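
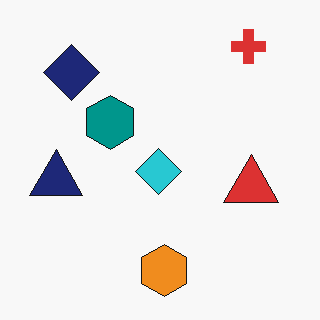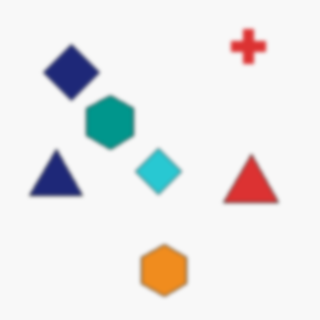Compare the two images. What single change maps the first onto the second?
Lightly blurred.

Shape edges and outlines are uniformly softened across the whole image.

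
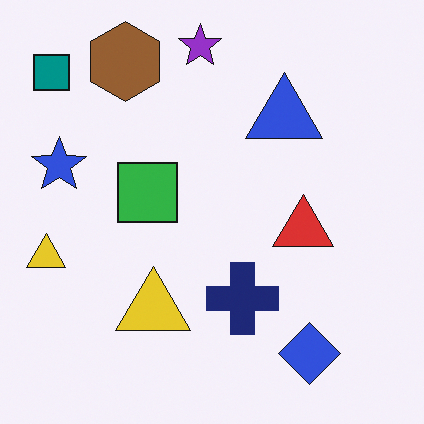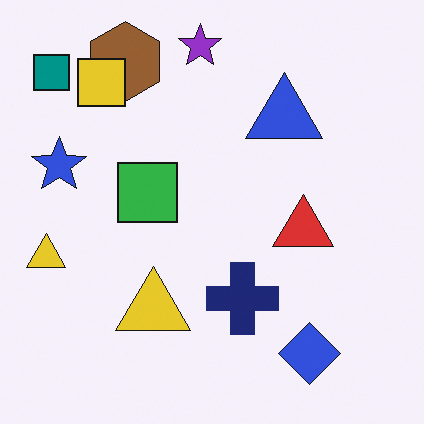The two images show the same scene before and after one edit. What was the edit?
This is the original image overlaid with an additional yellow square.

A yellow square appears in the second image that is absent from the first.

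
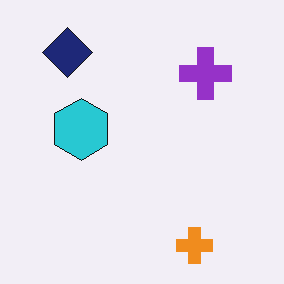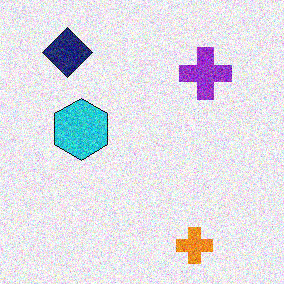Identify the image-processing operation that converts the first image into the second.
The transformation is: degraded with heavy additive noise.

Random speckle covers the whole image, including the flat background.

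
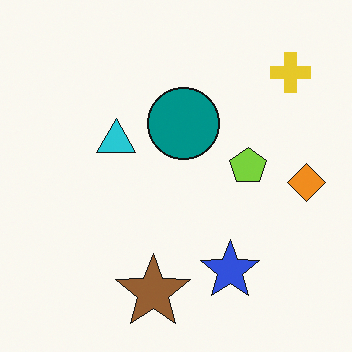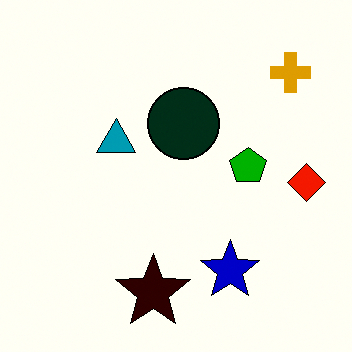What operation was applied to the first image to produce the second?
This is the original image boosted in contrast.

Tones are pushed away from mid-grey across the whole image — a global contrast change.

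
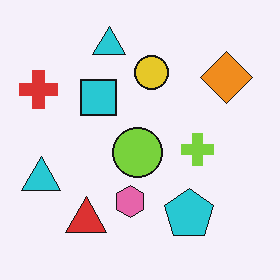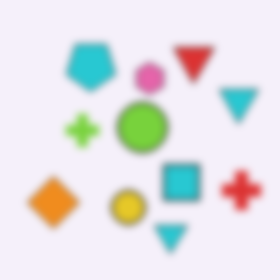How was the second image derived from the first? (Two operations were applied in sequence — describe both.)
The image was rotated 180°, then noticeably gaussian-blurred.

The red cross sits in the top-left of the first image and the bottom-right of the second — consistent with a whole-image 180° rotation. Shape edges and outlines are uniformly softened across the whole image.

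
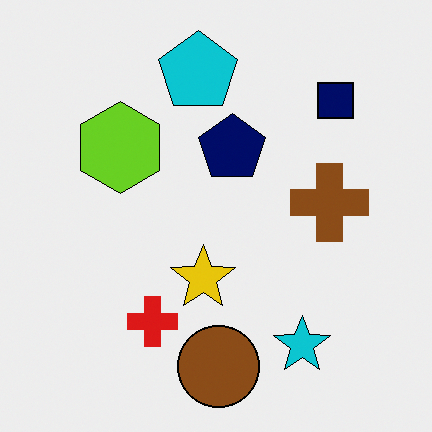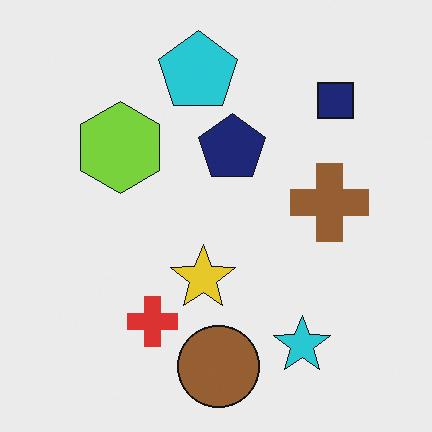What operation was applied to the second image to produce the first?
This is the original image given slightly increased contrast.

Tones are pushed away from mid-grey across the whole image — a global contrast change.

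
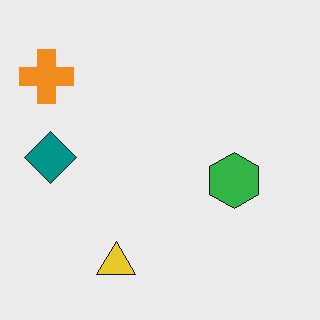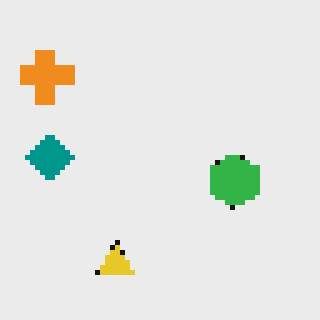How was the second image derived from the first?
The image was mildly pixelated.

Shapes are reduced to large square blocks; fine edges and outlines are lost — a downscale-then-upscale (mosaic) effect.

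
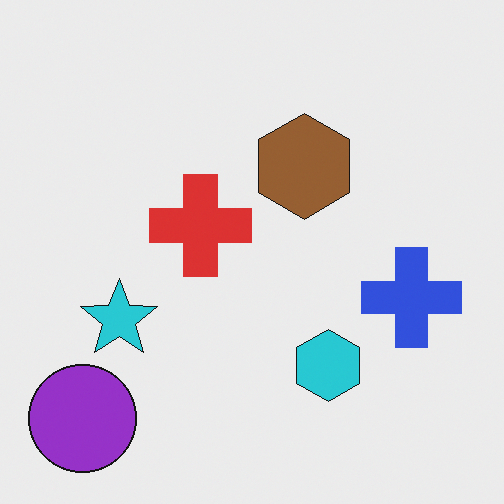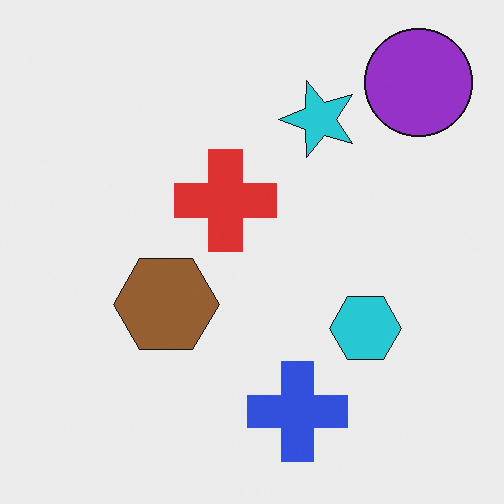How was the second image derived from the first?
The image was transposed (reflected across the top-left ↔ bottom-right diagonal).

Shapes have swapped their row and column positions — what was in the top-right is now in the bottom-left — a diagonal reflection.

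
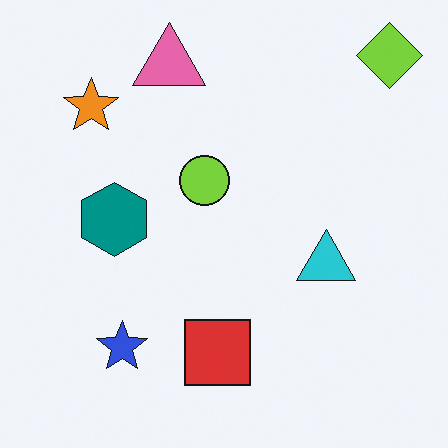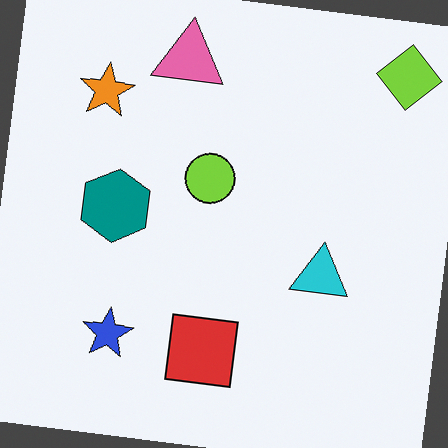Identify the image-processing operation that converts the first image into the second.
Rotated clockwise by a few degrees.

Every shape is tilted by the same angle and the image corners show triangular fill wedges — a whole-image rotation by a non-right angle.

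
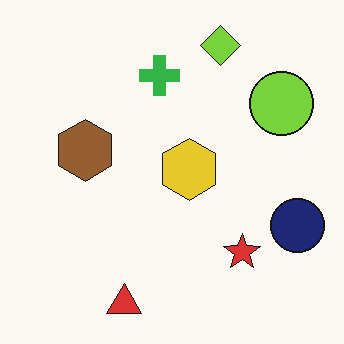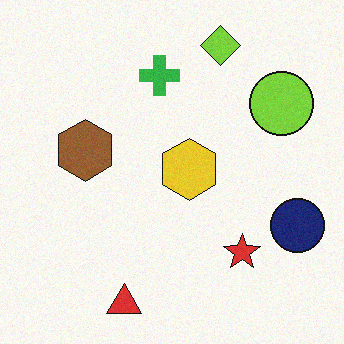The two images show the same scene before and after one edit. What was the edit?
The image was degraded with a light layer of grain.

Random speckle covers the whole image, including the flat background.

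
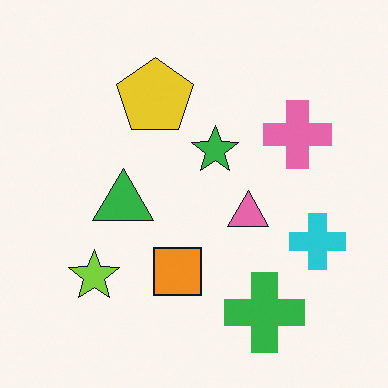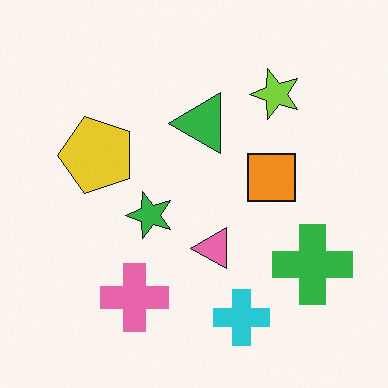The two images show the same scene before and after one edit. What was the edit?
This is the original image transposed (reflected across the top-left ↔ bottom-right diagonal).

Shapes have swapped their row and column positions — what was in the top-right is now in the bottom-left — a diagonal reflection.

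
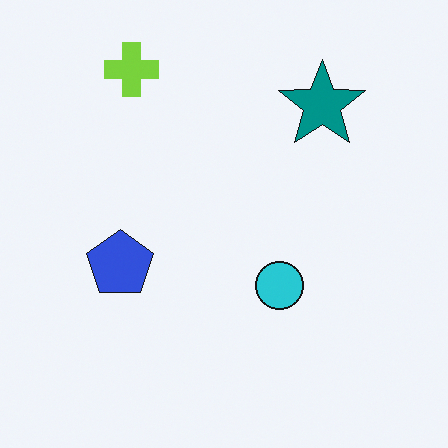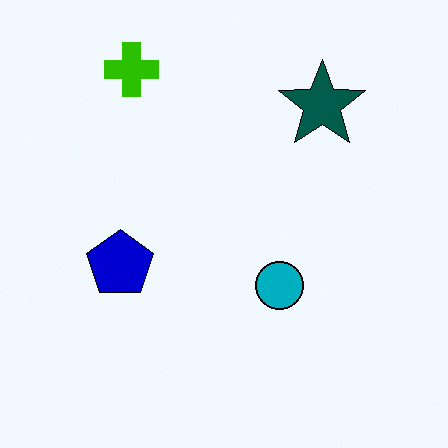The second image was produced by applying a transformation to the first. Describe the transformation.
Given much higher contrast.

Tones are pushed away from mid-grey across the whole image — a global contrast change.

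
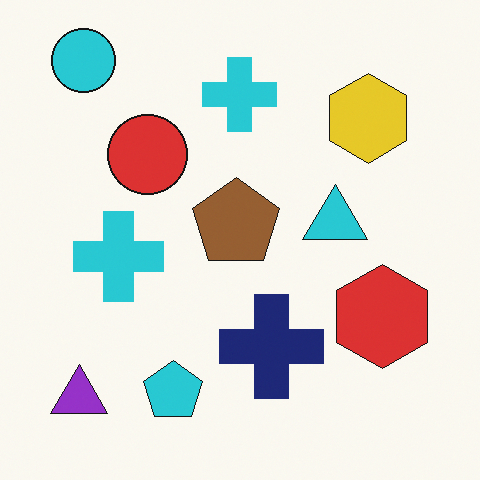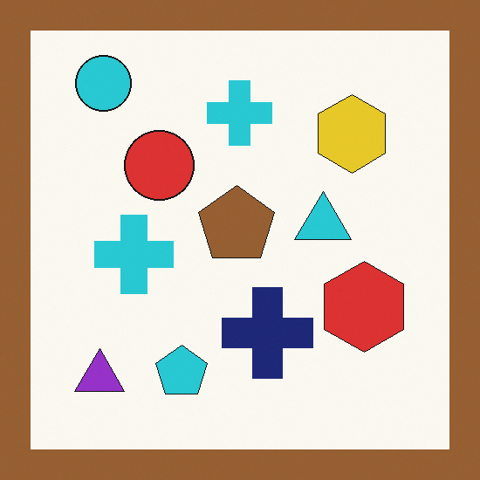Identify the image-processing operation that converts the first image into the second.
The second image is the first framed with a brown border.

A solid brown frame runs around the edge of the second image, with the content slightly shrunk inside it.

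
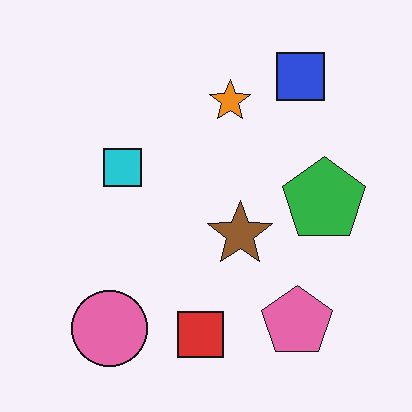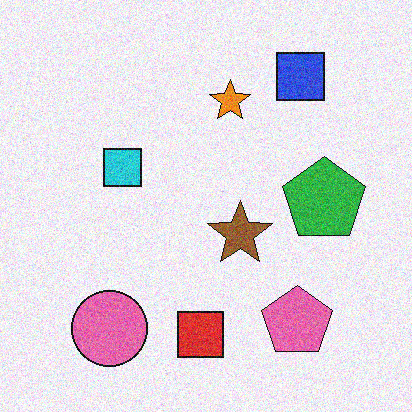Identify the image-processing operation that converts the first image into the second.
Degraded with visible gaussian noise.

Random speckle covers the whole image, including the flat background.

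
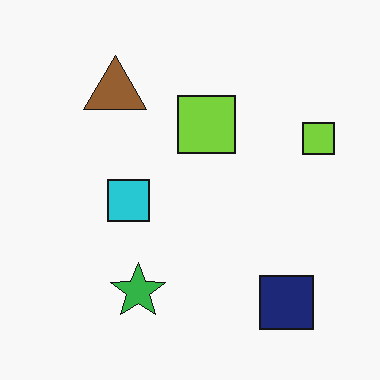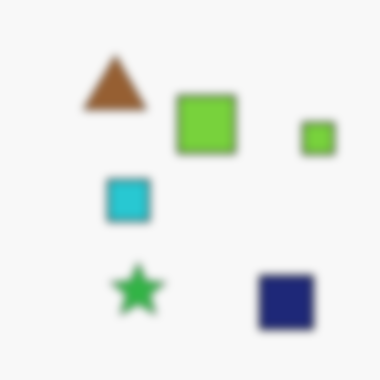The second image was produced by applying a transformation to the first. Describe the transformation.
The second image is the first noticeably gaussian-blurred.

Shape edges and outlines are uniformly softened across the whole image.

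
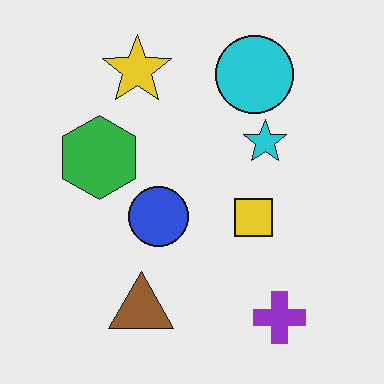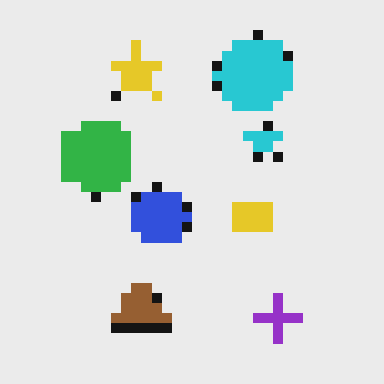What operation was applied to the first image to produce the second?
This is the original image coarsely pixelated.

Shapes are reduced to large square blocks; fine edges and outlines are lost — a downscale-then-upscale (mosaic) effect.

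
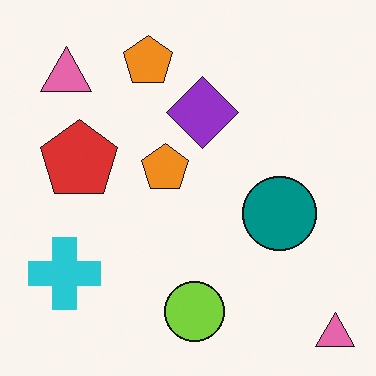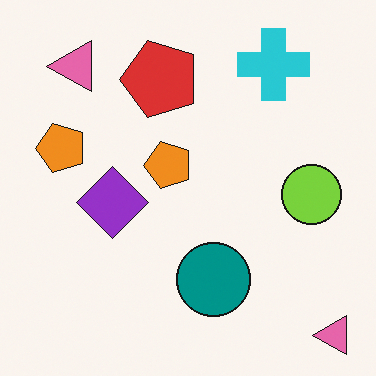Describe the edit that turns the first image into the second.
The second image is the first transposed (reflected across the top-left ↔ bottom-right diagonal).

Shapes have swapped their row and column positions — what was in the top-right is now in the bottom-left — a diagonal reflection.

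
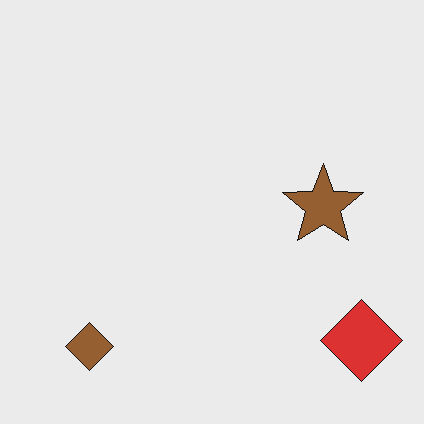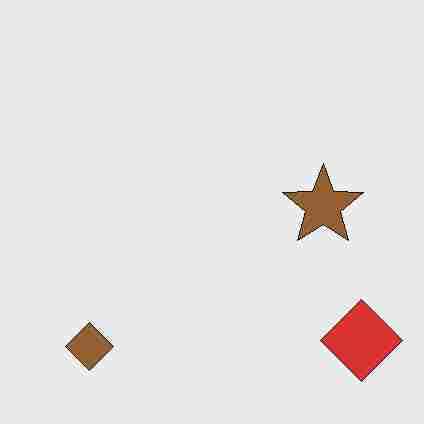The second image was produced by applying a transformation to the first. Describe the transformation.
It was heavily JPEG-compressed with obvious blocking artifacts.

Blocky 8×8 compression artifacts appear around shape edges and the flat background shows ringing — characteristic JPEG degradation.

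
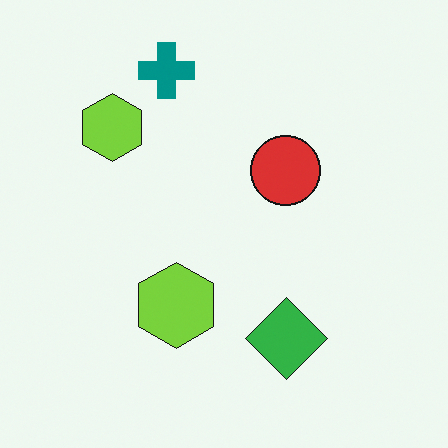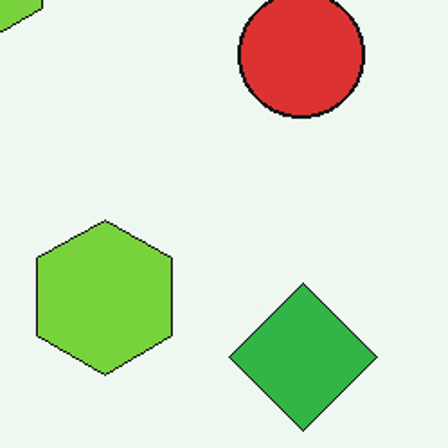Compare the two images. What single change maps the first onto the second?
It was cropped tightly and scaled back up.

The visible shapes are larger and the field of view is narrower; shapes near the original edges may be partly or wholly outside the frame — a crop-and-rescale.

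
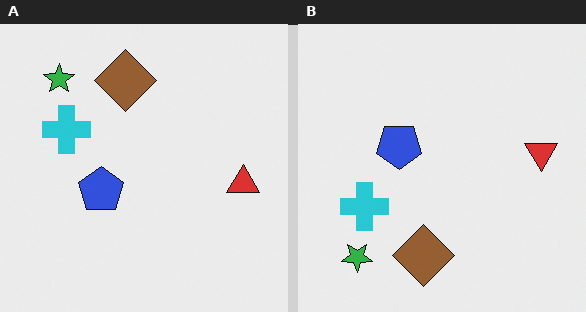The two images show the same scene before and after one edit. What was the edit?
The image was flipped vertically (top ↔ bottom).

The green star is in the top-left of the left (A) image and the bottom-left of the right (B) — shapes on opposite sides of the horizontal midline have swapped in a mirror flip.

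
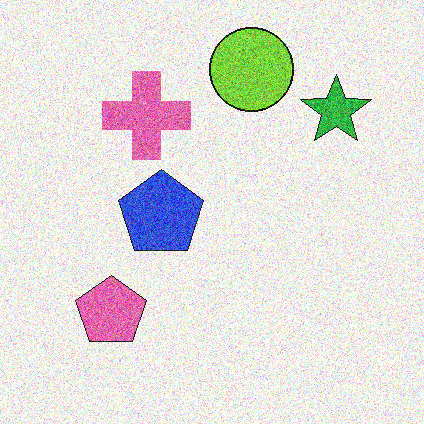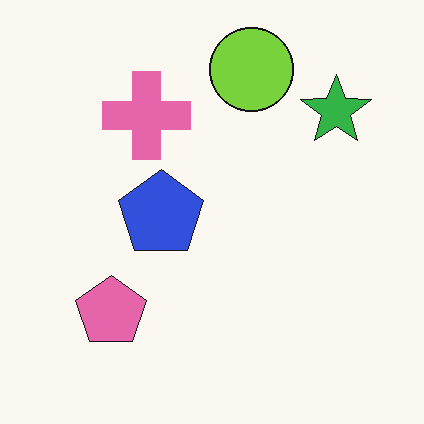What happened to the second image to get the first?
Degraded with strong gaussian noise.

Random speckle covers the whole image, including the flat background.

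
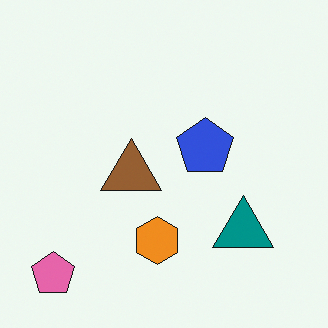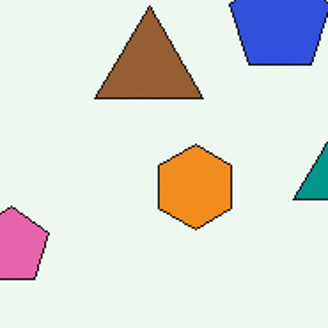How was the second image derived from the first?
The transformation is: cropped to a noticeably smaller region and rescaled.

The visible shapes are larger and the field of view is narrower; shapes near the original edges may be partly or wholly outside the frame — a crop-and-rescale.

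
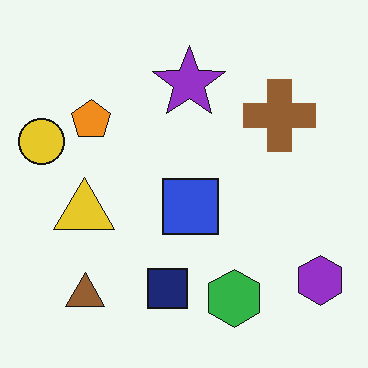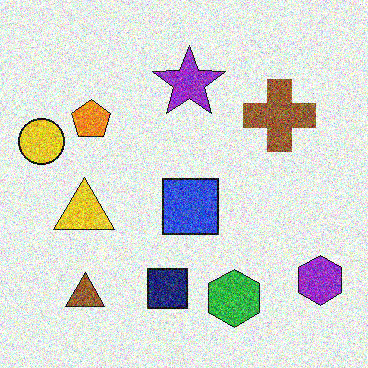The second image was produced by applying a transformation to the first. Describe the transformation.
It was degraded with a thick layer of grain.

Random speckle covers the whole image, including the flat background.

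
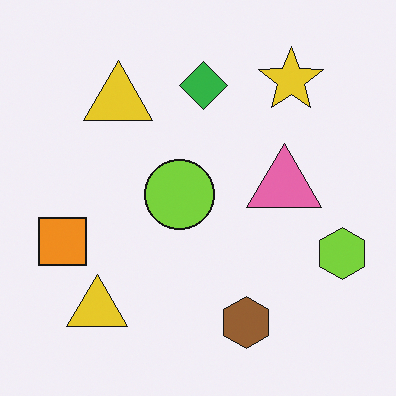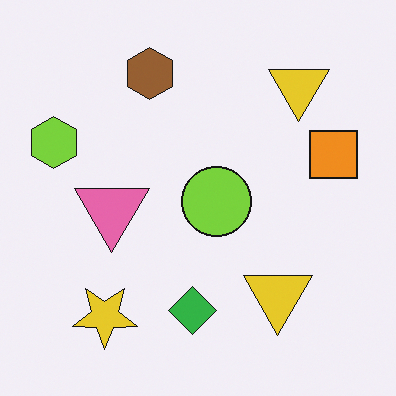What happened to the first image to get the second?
This is the original image rotated 180°.

The lime hexagon sits in the right of the first image and the left of the second — consistent with a whole-image 180° rotation.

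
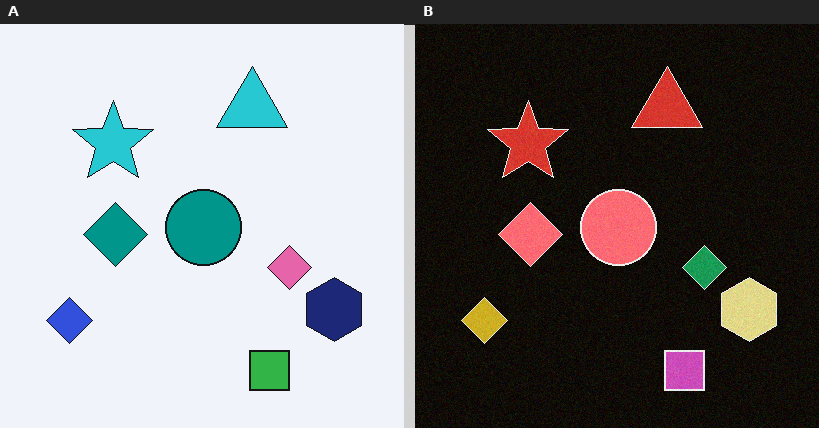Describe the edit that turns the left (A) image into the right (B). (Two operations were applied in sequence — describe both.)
The image was color-inverted (negative), then degraded with a light layer of grain.

The light background has become dark and every shape's color is its complement — a photographic negative. Random speckle covers the whole image, including the flat background.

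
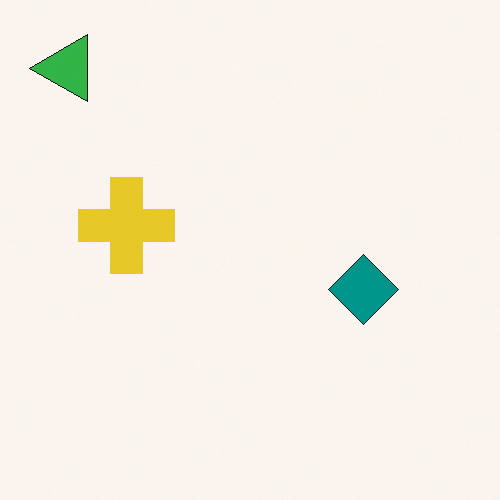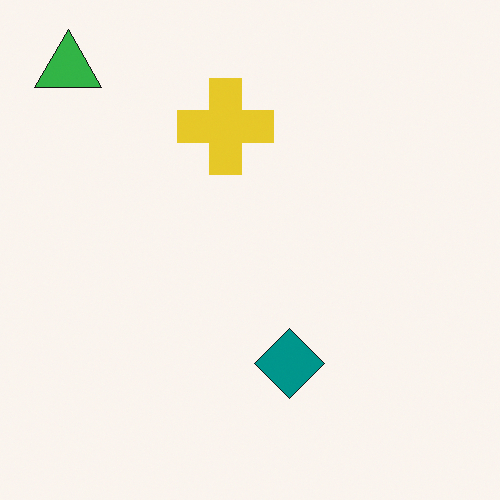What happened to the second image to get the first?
The image was transposed (reflected across the top-left ↔ bottom-right diagonal).

Shapes have swapped their row and column positions — what was in the top-right is now in the bottom-left — a diagonal reflection.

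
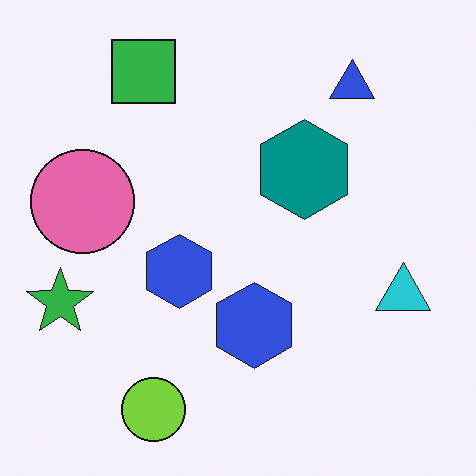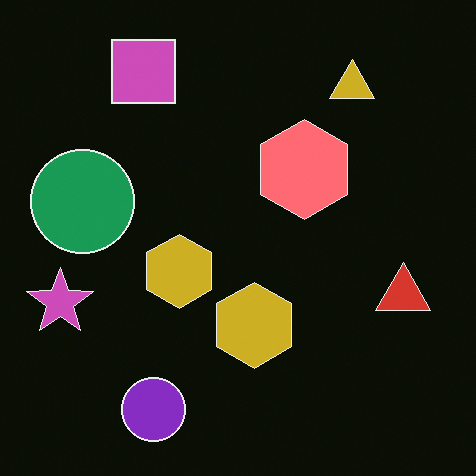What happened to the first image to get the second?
The second image is the first color-inverted (negative).

The light background has become dark and every shape's color is its complement — a photographic negative.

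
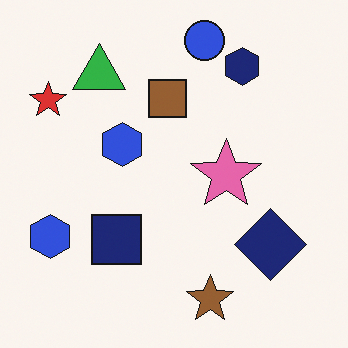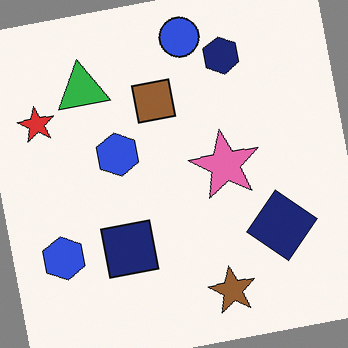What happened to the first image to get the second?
The second image is the first rotated counter-clockwise by a small amount.

Every shape is tilted by the same angle and the image corners show triangular fill wedges — a whole-image rotation by a non-right angle.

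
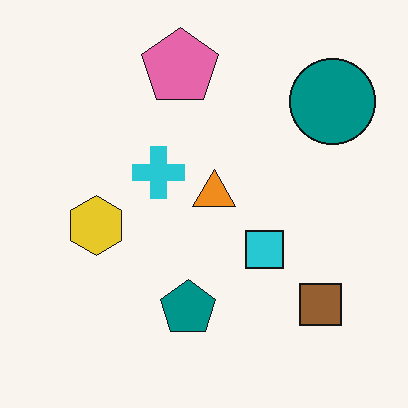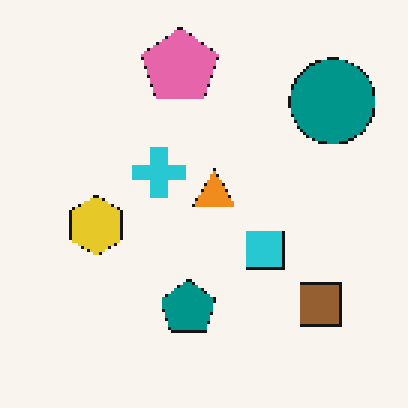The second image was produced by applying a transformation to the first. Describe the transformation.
It was mildly pixelated.

Shapes are reduced to large square blocks; fine edges and outlines are lost — a downscale-then-upscale (mosaic) effect.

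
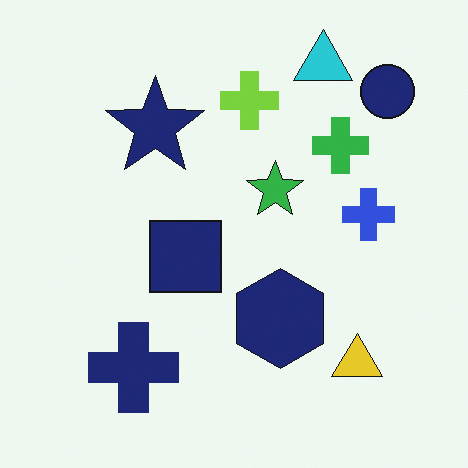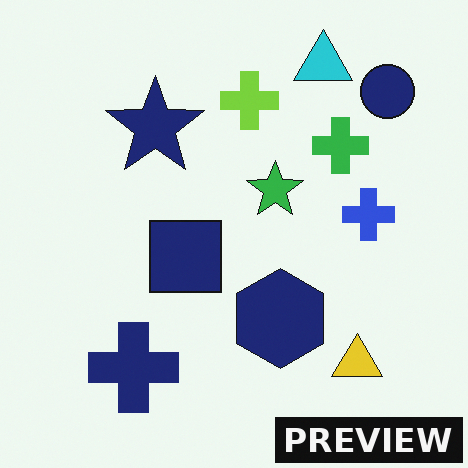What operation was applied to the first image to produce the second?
This is the original image watermarked with the text "PREVIEW" in the lower-right corner.

A dark label reading "PREVIEW" appears in the lower-right corner.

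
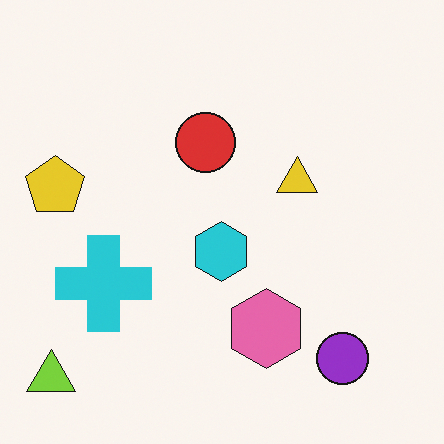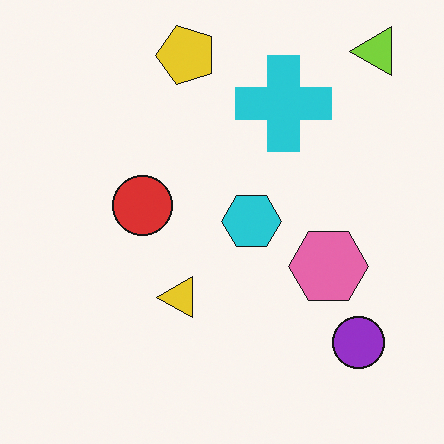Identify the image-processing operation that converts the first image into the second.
The second image is the first transposed (reflected across the top-left ↔ bottom-right diagonal).

Shapes have swapped their row and column positions — what was in the top-right is now in the bottom-left — a diagonal reflection.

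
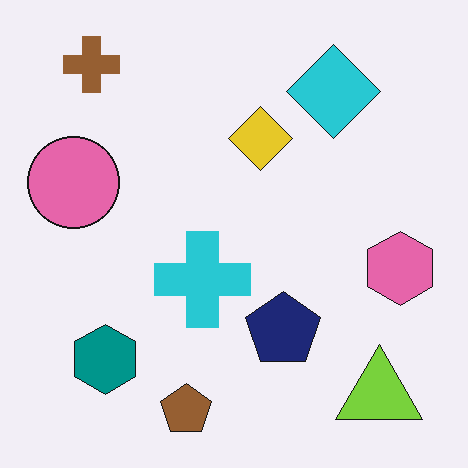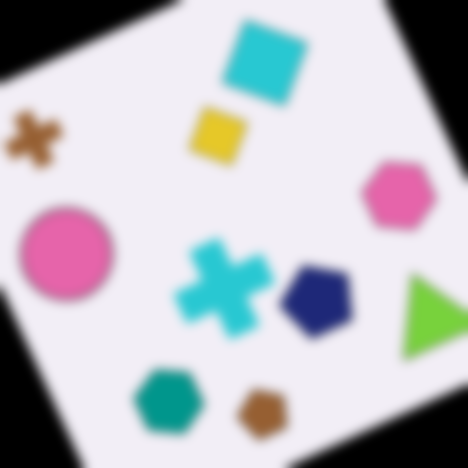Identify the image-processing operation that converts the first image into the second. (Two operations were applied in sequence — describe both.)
It was rotated counter-clockwise by a clearly visible amount, then strongly gaussian-blurred.

Every shape is tilted by the same angle and the image corners show triangular fill wedges — a whole-image rotation by a non-right angle. Shape edges and outlines are uniformly softened across the whole image.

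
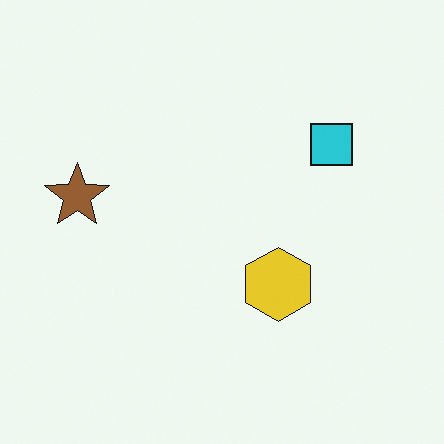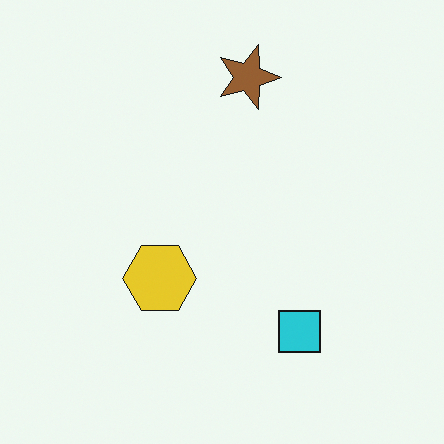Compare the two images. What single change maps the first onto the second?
It was rotated 90° clockwise.

The brown star sits in the left of the first image and the top of the second — consistent with a whole-image 90° clockwise rotation.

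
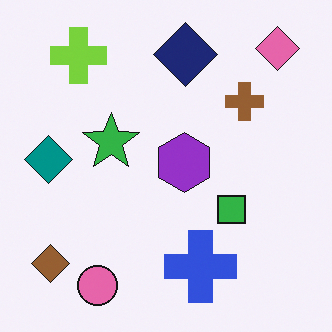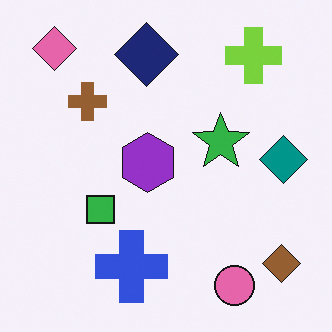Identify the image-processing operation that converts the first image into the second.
The image was flipped horizontally (left ↔ right).

The teal diamond is in the left of the first image and the right of the second — shapes on opposite sides of the vertical midline have swapped in a mirror flip.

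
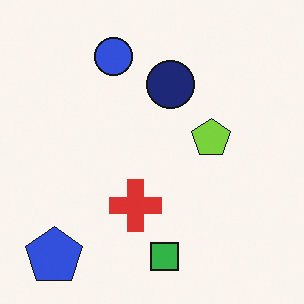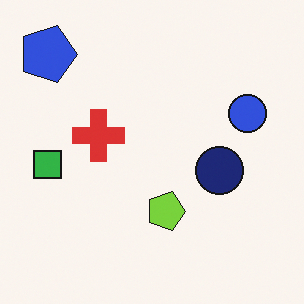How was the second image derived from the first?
Rotated 90° clockwise.

The blue pentagon sits in the bottom-left of the first image and the top-left of the second — consistent with a whole-image 90° clockwise rotation.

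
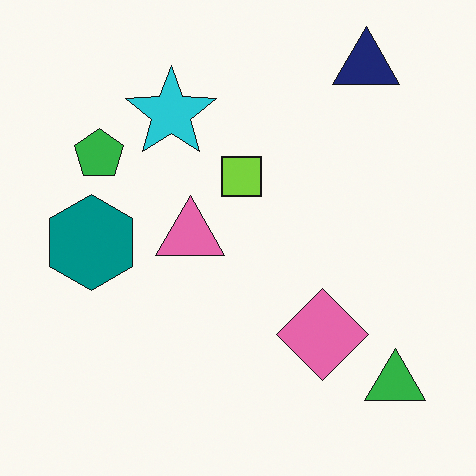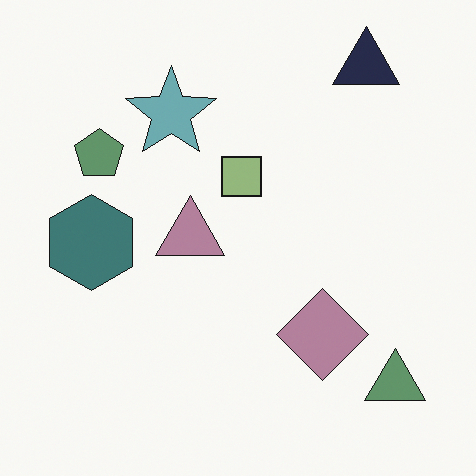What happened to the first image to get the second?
The transformation is: made much more muted (saturation change).

All colors are more muted and greyish — a global saturation change.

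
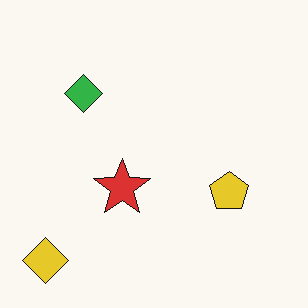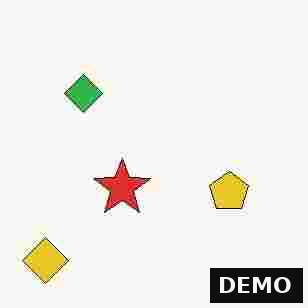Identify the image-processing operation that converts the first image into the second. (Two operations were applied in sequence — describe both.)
Heavily JPEG-compressed with obvious blocking artifacts, then watermarked with the text "DEMO" in the lower-right corner.

Blocky 8×8 compression artifacts appear around shape edges and the flat background shows ringing — characteristic JPEG degradation. A dark label reading "DEMO" appears in the lower-right corner.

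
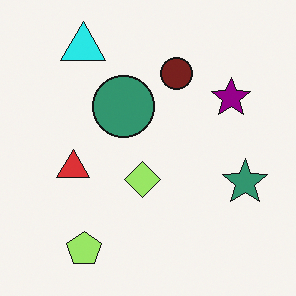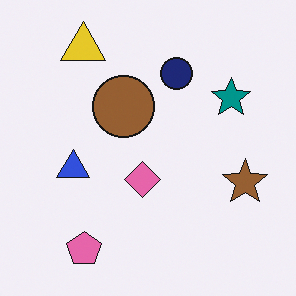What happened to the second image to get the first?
This is the original image hue-shifted noticeably.

Every shape's color has rotated by the same amount around the hue wheel — a uniform hue shift.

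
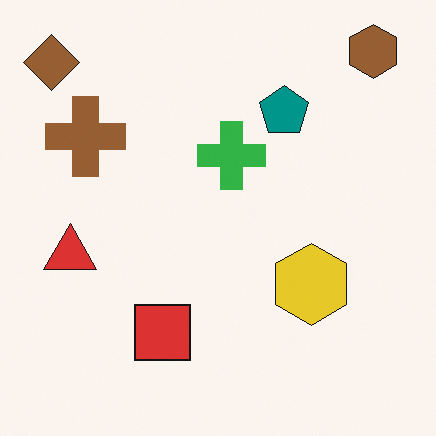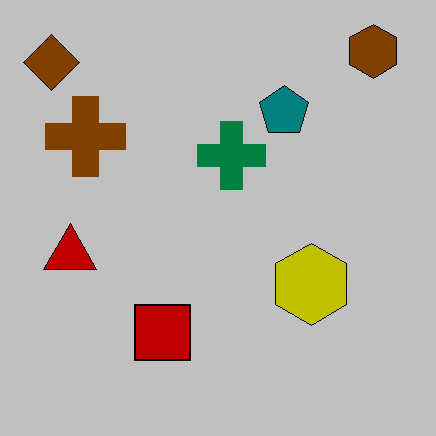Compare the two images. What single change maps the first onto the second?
This is the original image heavily posterized to just a handful of flat colors.

Each flat color has snapped to a coarser quantized level — most visibly, the near-white background has dropped to a flat grey.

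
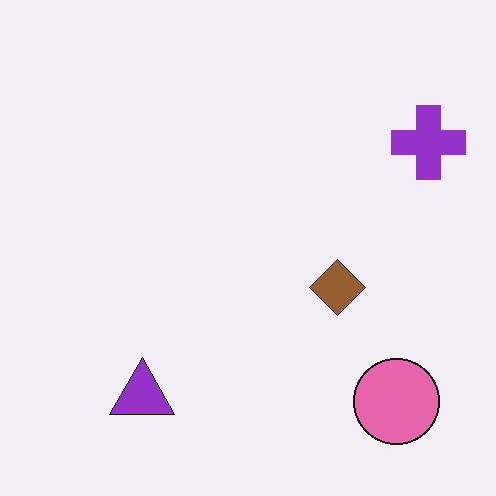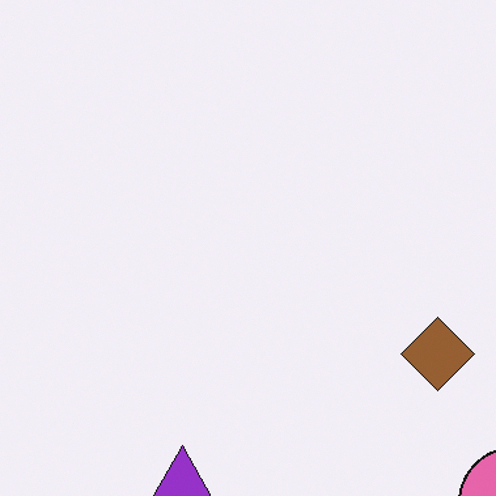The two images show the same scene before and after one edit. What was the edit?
The second image is the first cropped slightly and scaled back up.

The visible shapes are larger and the field of view is narrower; shapes near the original edges may be partly or wholly outside the frame — a crop-and-rescale.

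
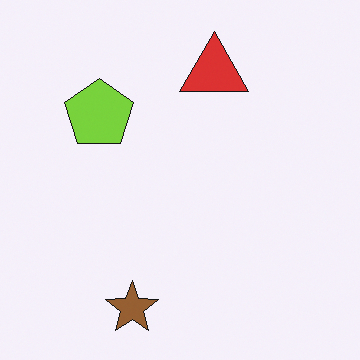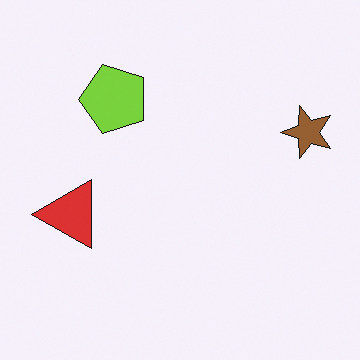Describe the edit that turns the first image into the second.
Transposed (reflected across the top-left ↔ bottom-right diagonal).

Shapes have swapped their row and column positions — what was in the top-right is now in the bottom-left — a diagonal reflection.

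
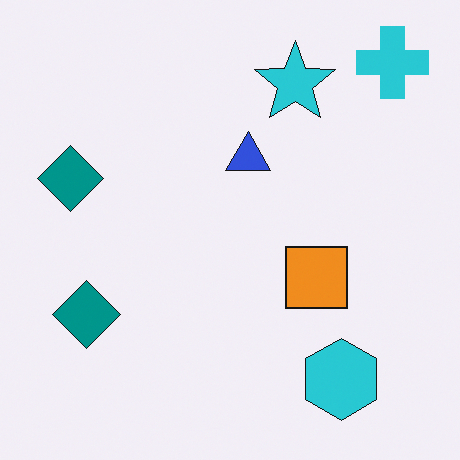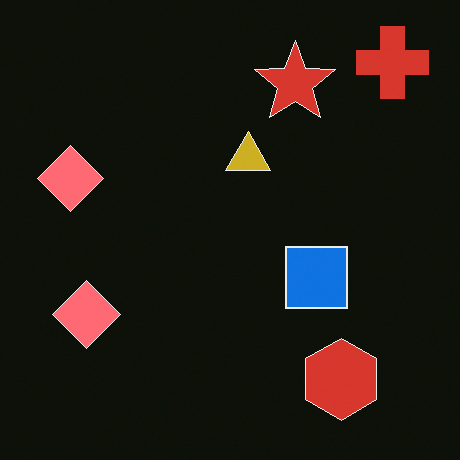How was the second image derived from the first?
It was color-inverted (negative).

The light background has become dark and every shape's color is its complement — a photographic negative.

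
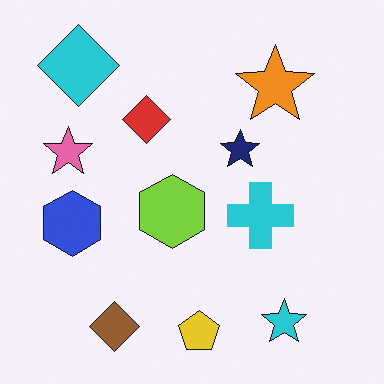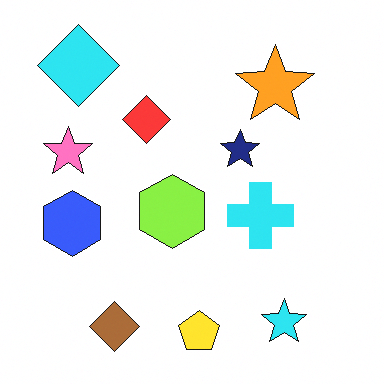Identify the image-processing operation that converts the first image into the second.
The transformation is: brightened a little.

Every pixel — background and shapes alike — is uniformly brightened.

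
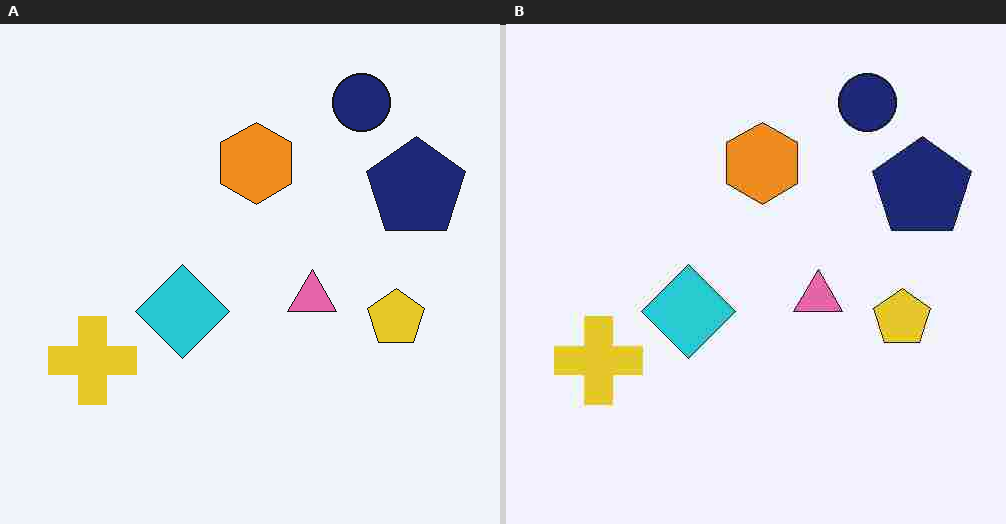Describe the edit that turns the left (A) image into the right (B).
It was degraded with heavy JPEG compression.

Blocky 8×8 compression artifacts appear around shape edges and the flat background shows ringing — characteristic JPEG degradation.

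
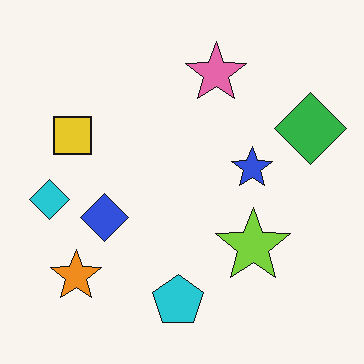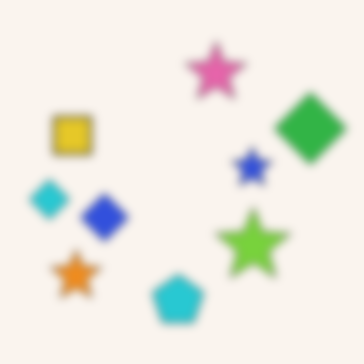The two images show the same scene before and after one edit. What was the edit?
It was moderately blurred.

Shape edges and outlines are uniformly softened across the whole image.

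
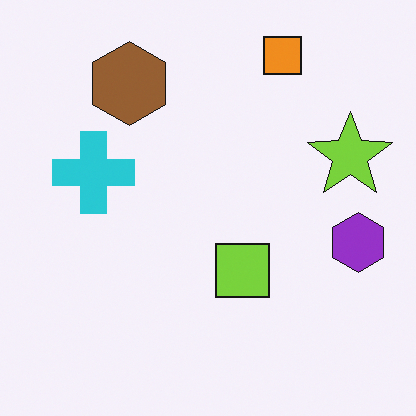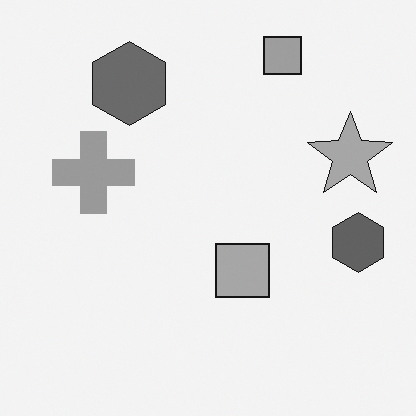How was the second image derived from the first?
The second image is the first converted to grayscale.

All color is removed — every shape is now a shade of grey.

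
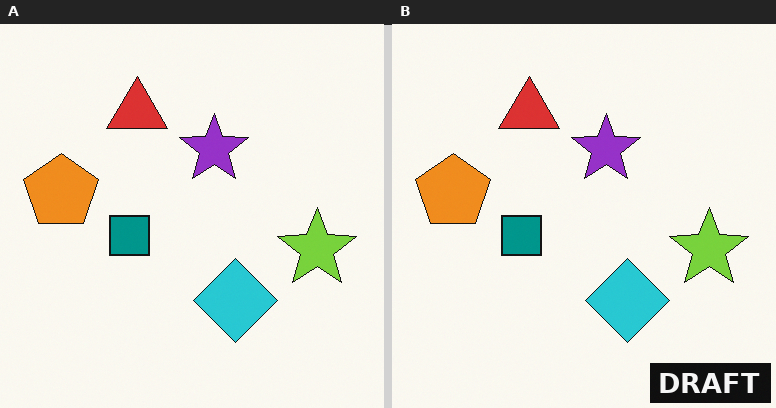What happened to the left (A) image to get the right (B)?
This is the original image watermarked with the text "DRAFT" in the lower-right corner.

A dark label reading "DRAFT" appears in the lower-right corner.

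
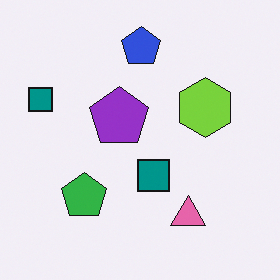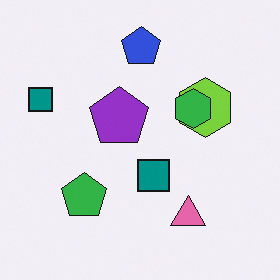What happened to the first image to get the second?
It was overlaid with an additional green hexagon.

A green hexagon appears in the second image that is absent from the first.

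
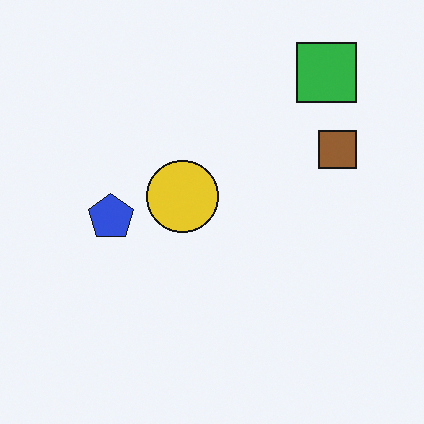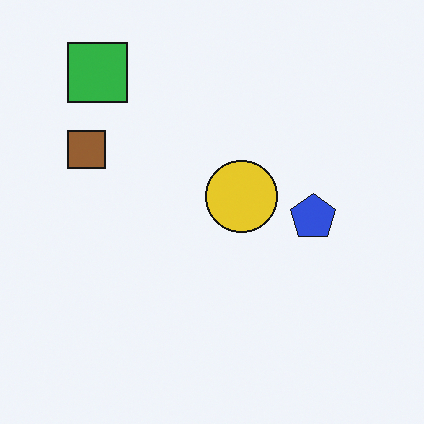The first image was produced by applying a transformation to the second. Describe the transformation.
Flipped horizontally (left ↔ right).

The brown square is in the left of the second image and the right of the first — shapes on opposite sides of the vertical midline have swapped in a mirror flip.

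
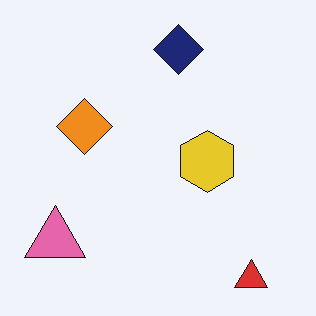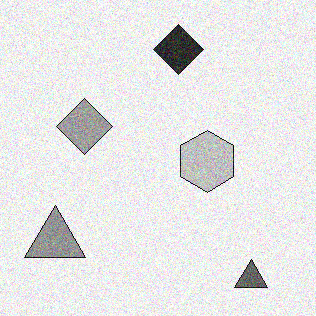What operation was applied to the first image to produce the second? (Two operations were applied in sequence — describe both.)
This is the original image converted to grayscale, then degraded with visible gaussian noise.

All color is removed — every shape is now a shade of grey. Random speckle covers the whole image, including the flat background.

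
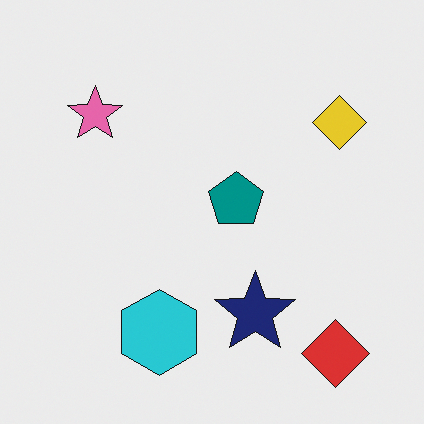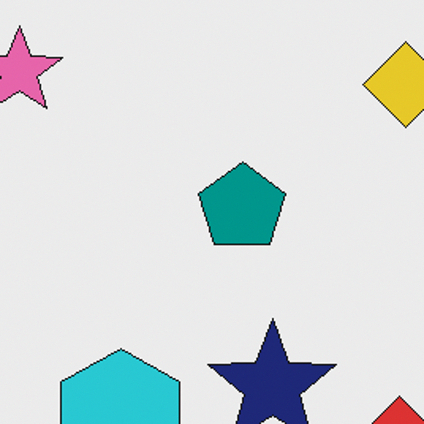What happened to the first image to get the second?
This is the original image cropped slightly and scaled back up.

The visible shapes are larger and the field of view is narrower; shapes near the original edges may be partly or wholly outside the frame — a crop-and-rescale.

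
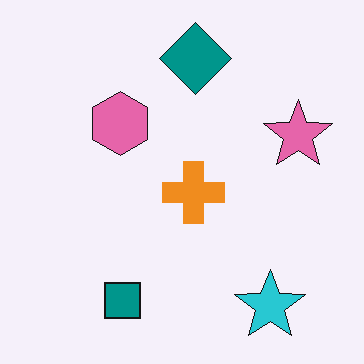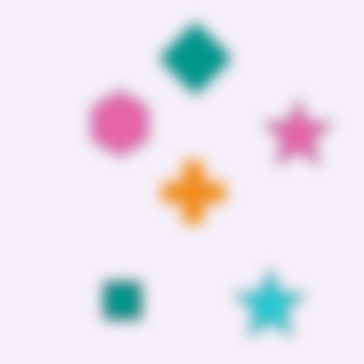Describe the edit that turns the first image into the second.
This is the original image heavily blurred.

Shape edges and outlines are uniformly softened across the whole image.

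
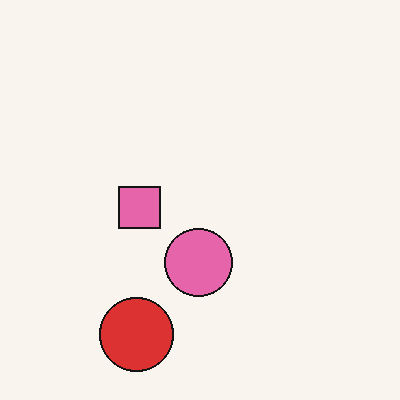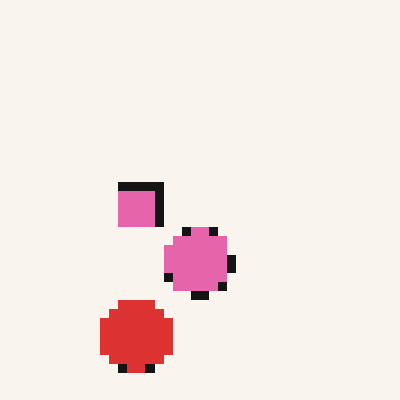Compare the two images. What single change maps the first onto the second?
The image was coarsely pixelated.

Shapes are reduced to large square blocks; fine edges and outlines are lost — a downscale-then-upscale (mosaic) effect.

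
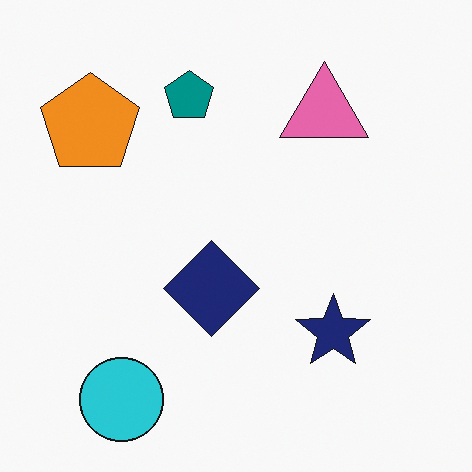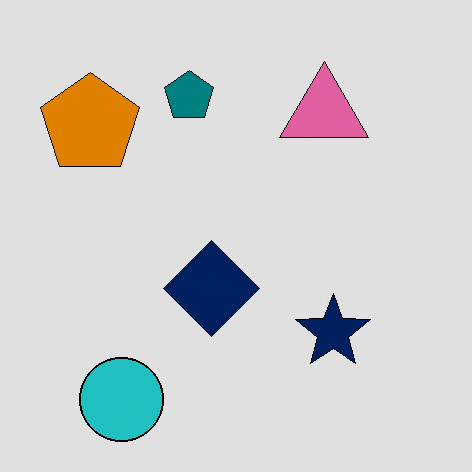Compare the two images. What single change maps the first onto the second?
The second image is the first posterized to a reduced palette.

Each flat color has snapped to a coarser quantized level — most visibly, the near-white background has dropped to a flat grey.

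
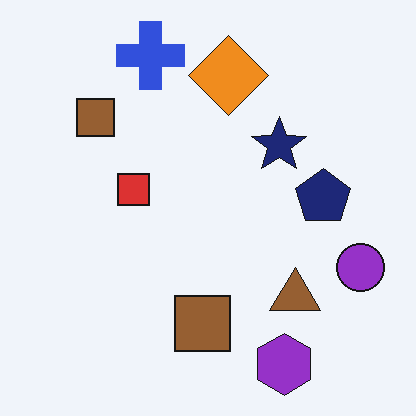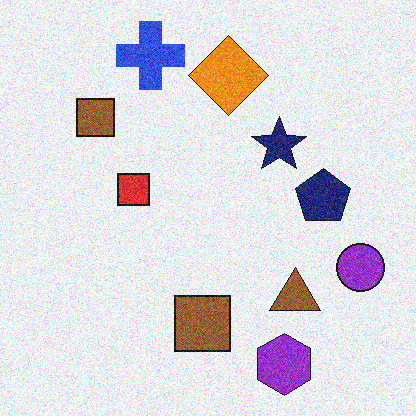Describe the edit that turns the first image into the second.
Degraded with visible gaussian noise.

Random speckle covers the whole image, including the flat background.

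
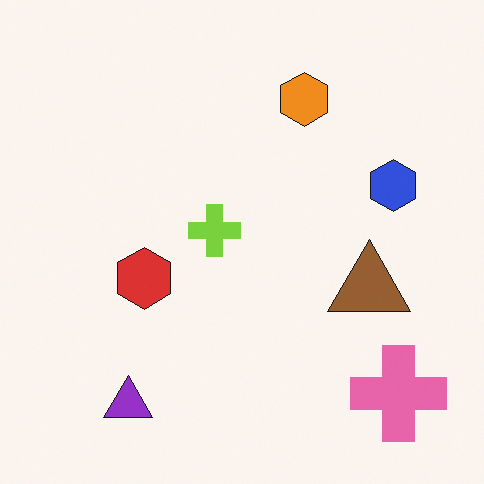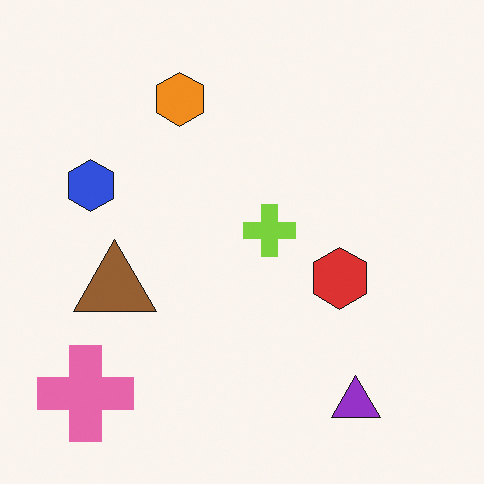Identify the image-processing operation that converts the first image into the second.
It was flipped horizontally (left ↔ right).

The pink cross is in the bottom-right of the first image and the bottom-left of the second — shapes on opposite sides of the vertical midline have swapped in a mirror flip.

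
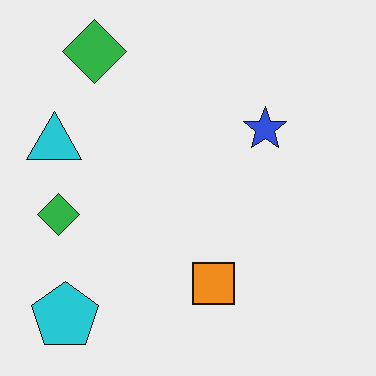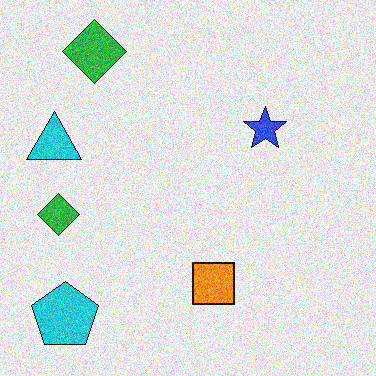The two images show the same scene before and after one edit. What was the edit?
It was degraded with moderate additive noise.

Random speckle covers the whole image, including the flat background.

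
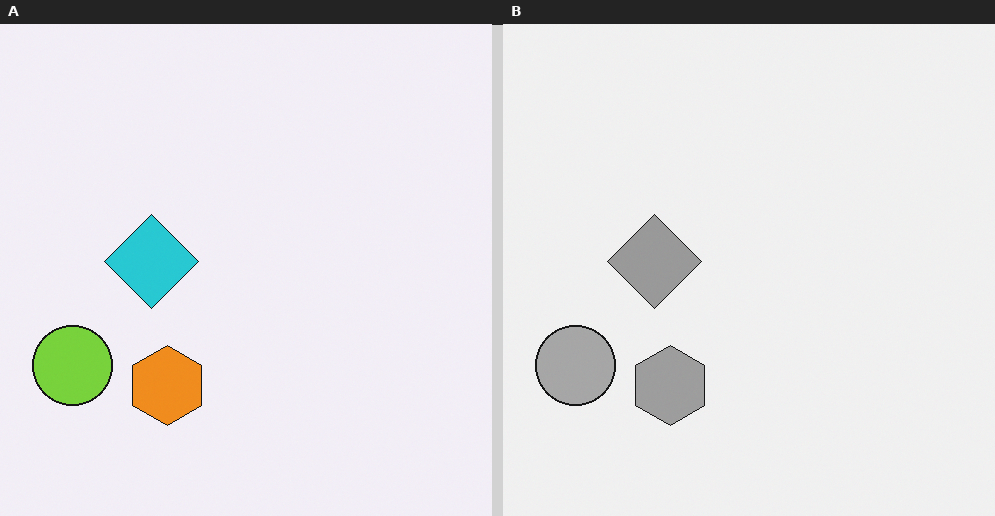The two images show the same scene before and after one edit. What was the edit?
The image was converted to grayscale.

All color is removed — every shape is now a shade of grey.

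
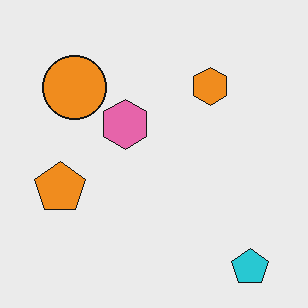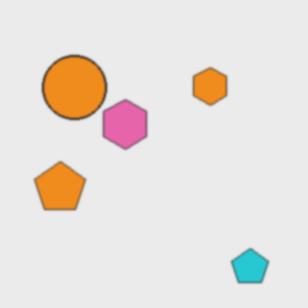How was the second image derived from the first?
The image was slightly softened.

Shape edges and outlines are uniformly softened across the whole image.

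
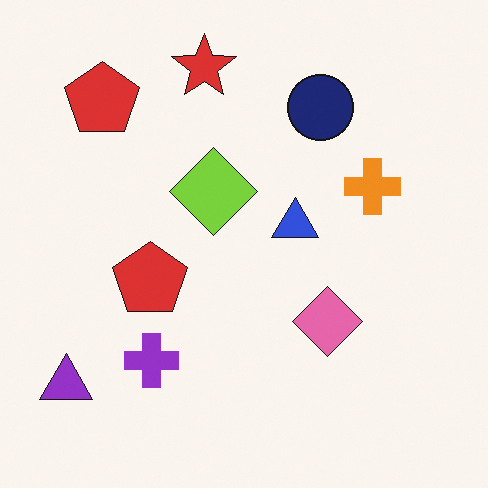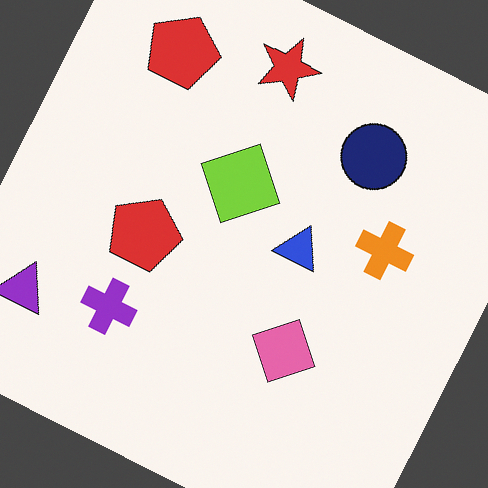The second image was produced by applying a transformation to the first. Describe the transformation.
The transformation is: rotated clockwise by a clearly visible amount.

Every shape is tilted by the same angle and the image corners show triangular fill wedges — a whole-image rotation by a non-right angle.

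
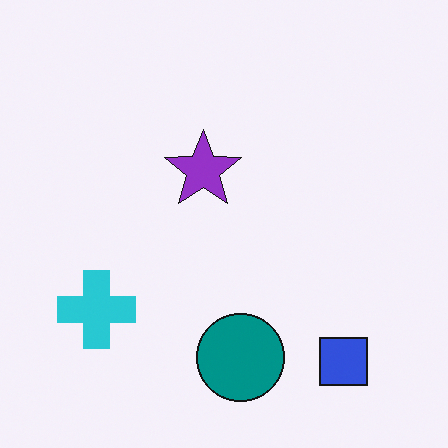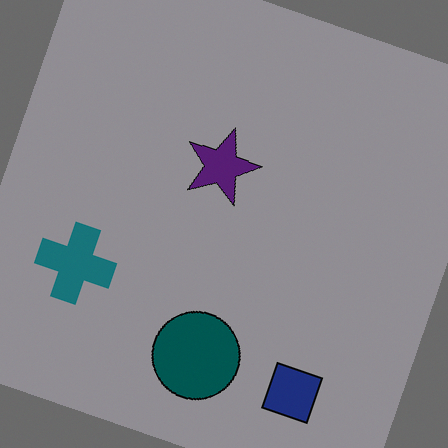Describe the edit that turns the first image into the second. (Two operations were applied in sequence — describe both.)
The second image is the first rotated clockwise by a clearly visible amount, then noticeably darkened.

Every shape is tilted by the same angle and the image corners show triangular fill wedges — a whole-image rotation by a non-right angle. Every pixel — background and shapes alike — is uniformly darkened.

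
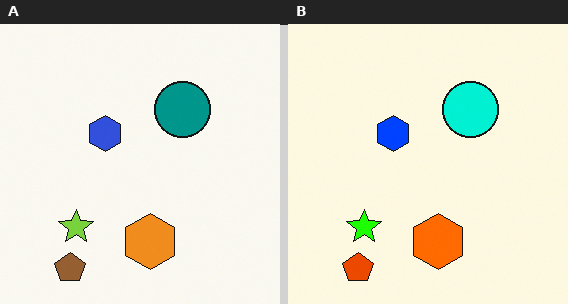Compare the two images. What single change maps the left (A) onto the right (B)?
Heavily oversaturated.

All colors are more vivid — a global saturation change.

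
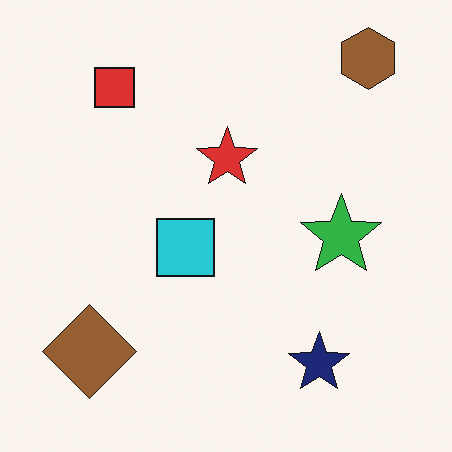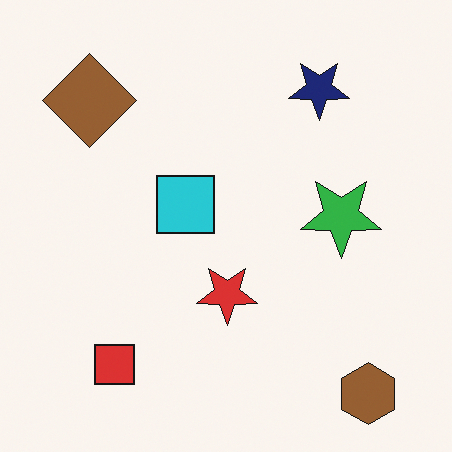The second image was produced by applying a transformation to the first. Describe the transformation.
The second image is the first flipped vertically (top ↔ bottom).

The brown hexagon is in the top-right of the first image and the bottom-right of the second — shapes on opposite sides of the horizontal midline have swapped in a mirror flip.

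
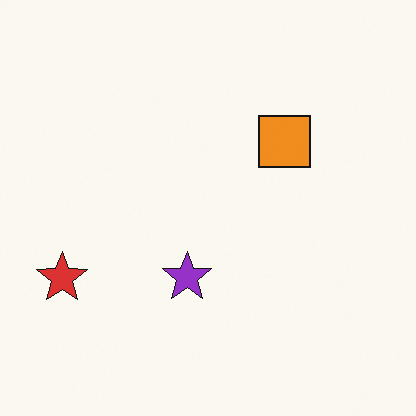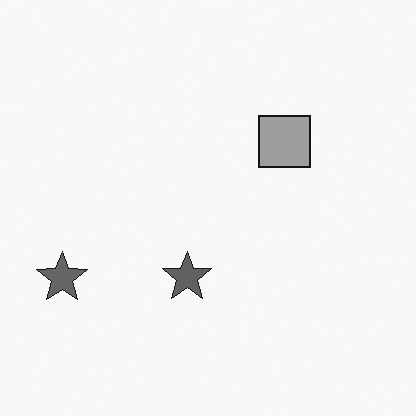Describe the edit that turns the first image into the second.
It was converted to grayscale.

All color is removed — every shape is now a shade of grey.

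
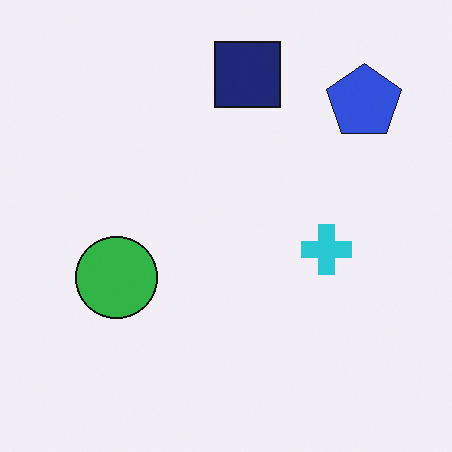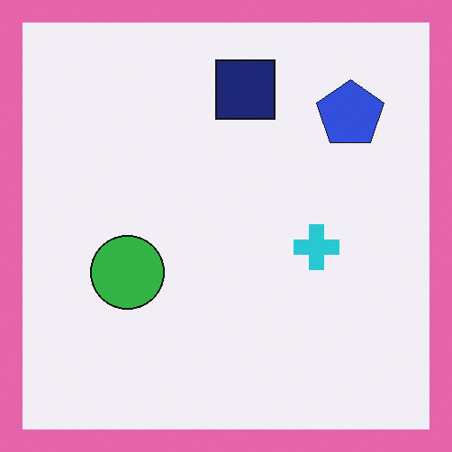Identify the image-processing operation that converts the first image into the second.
This is the original image framed with a pink border.

A solid pink frame runs around the edge of the second image, with the content slightly shrunk inside it.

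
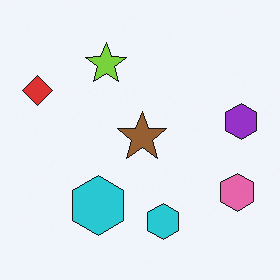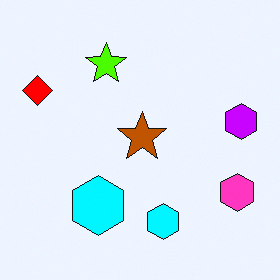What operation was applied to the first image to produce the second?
This is the original image heavily oversaturated.

All colors are more vivid — a global saturation change.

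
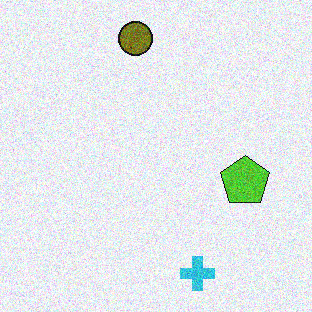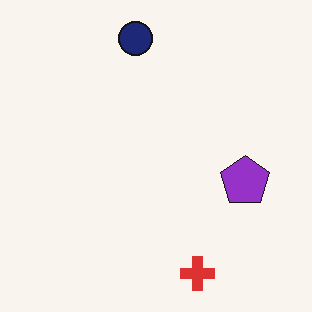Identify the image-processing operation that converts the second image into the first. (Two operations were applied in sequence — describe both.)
It was hue-shifted through roughly half the color wheel, then degraded with visible gaussian noise.

Every shape's color has rotated by the same amount around the hue wheel — a uniform hue shift. Random speckle covers the whole image, including the flat background.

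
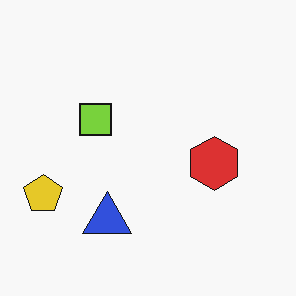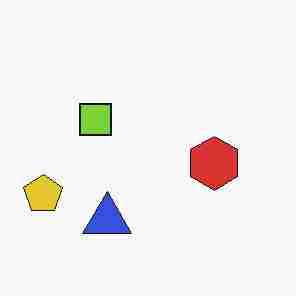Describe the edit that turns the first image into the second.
This is the original image degraded with heavy JPEG compression.

Blocky 8×8 compression artifacts appear around shape edges and the flat background shows ringing — characteristic JPEG degradation.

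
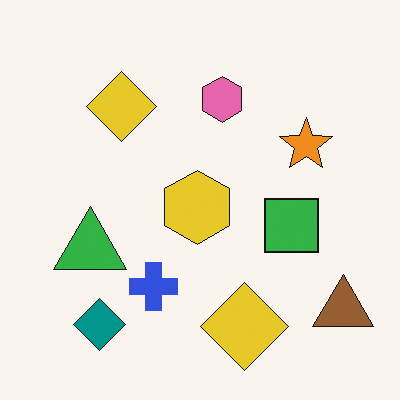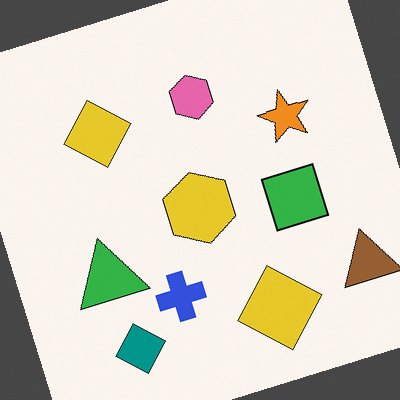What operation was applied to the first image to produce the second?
It was rotated counter-clockwise by a moderate amount.

Every shape is tilted by the same angle and the image corners show triangular fill wedges — a whole-image rotation by a non-right angle.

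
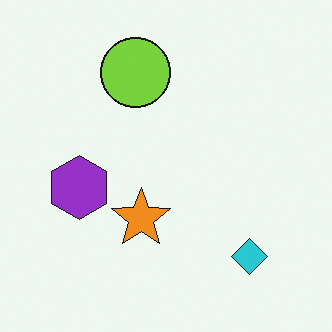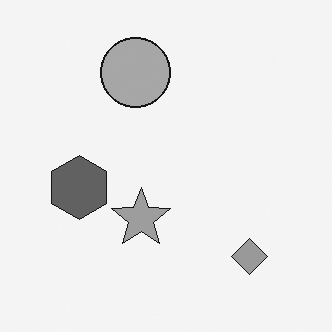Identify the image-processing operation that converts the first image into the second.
The second image is the first converted to grayscale.

All color is removed — every shape is now a shade of grey.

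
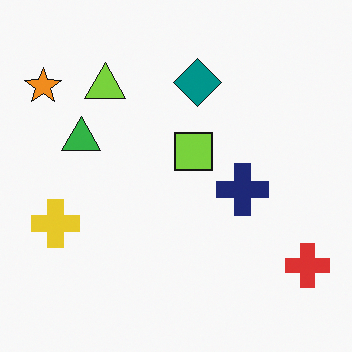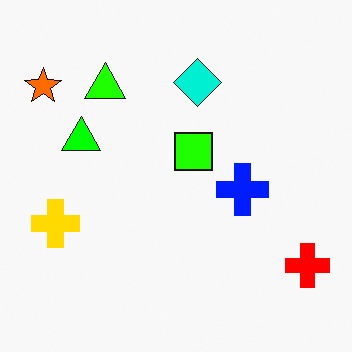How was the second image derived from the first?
The second image is the first made much more vivid (saturation change).

All colors are more vivid — a global saturation change.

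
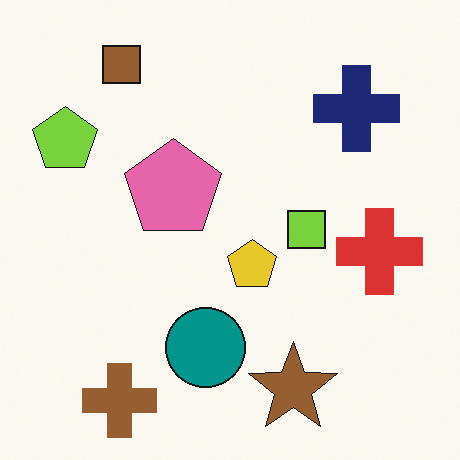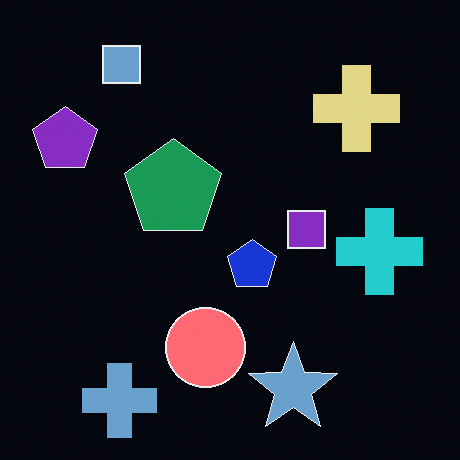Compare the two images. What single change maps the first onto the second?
The image was color-inverted (negative).

The light background has become dark and every shape's color is its complement — a photographic negative.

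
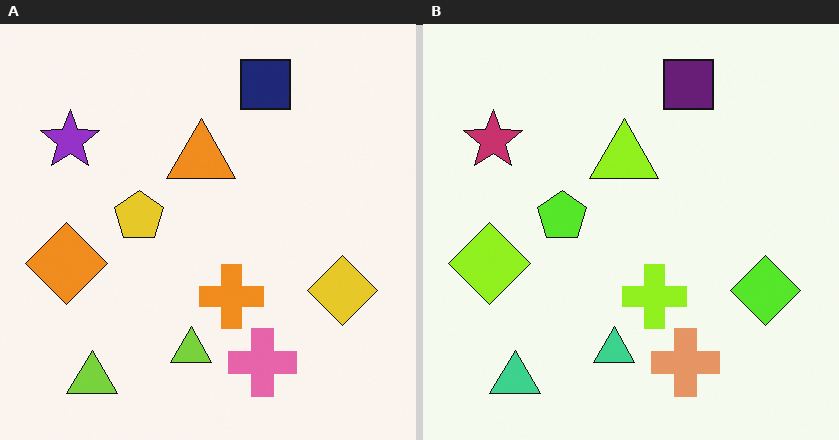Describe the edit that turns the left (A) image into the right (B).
The right (B) image is the left (A) hue-shifted by a small amount.

Every shape's color has rotated by the same amount around the hue wheel — a uniform hue shift.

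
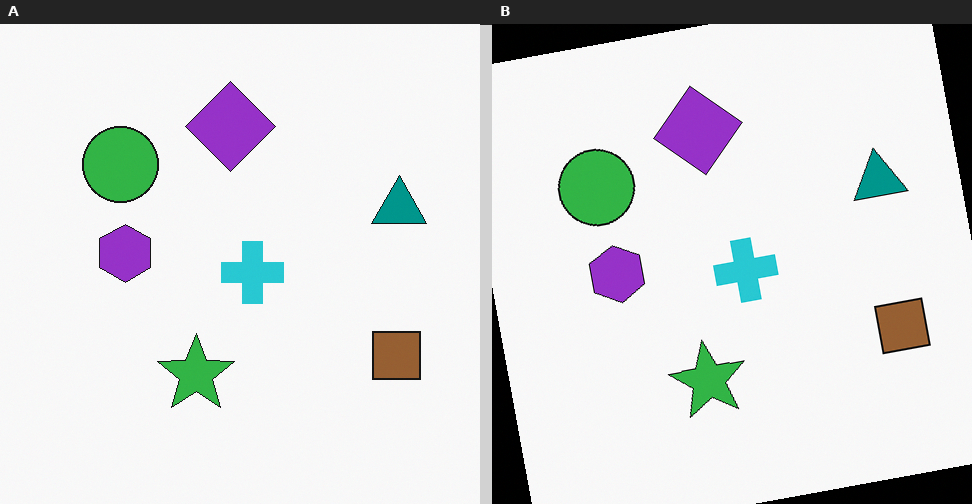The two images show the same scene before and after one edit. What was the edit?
Rotated counter-clockwise by a few degrees.

Every shape is tilted by the same angle and the image corners show triangular fill wedges — a whole-image rotation by a non-right angle.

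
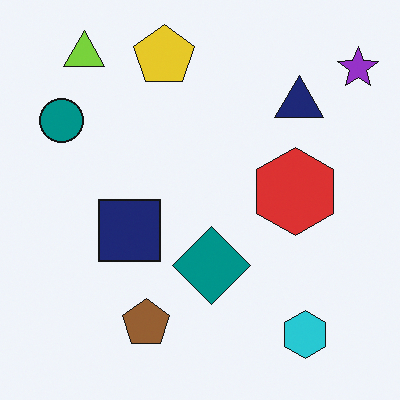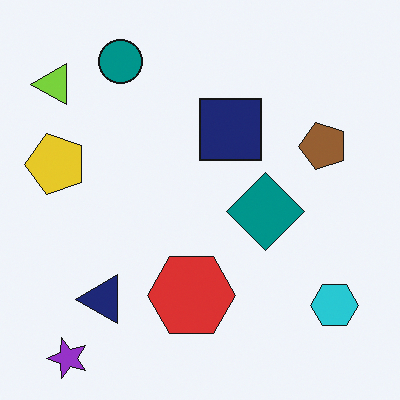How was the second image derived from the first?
This is the original image transposed (reflected across the top-left ↔ bottom-right diagonal).

Shapes have swapped their row and column positions — what was in the top-right is now in the bottom-left — a diagonal reflection.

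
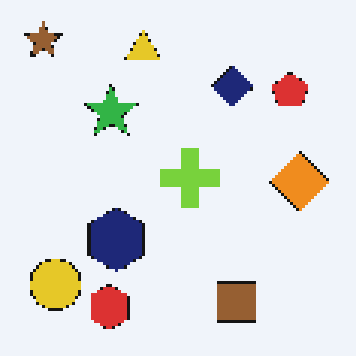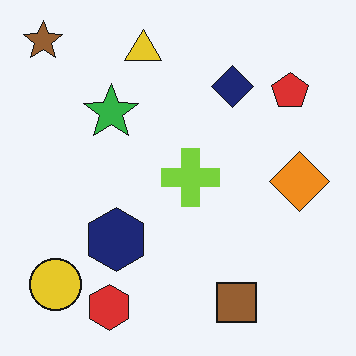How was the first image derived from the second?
The first image is the second mildly pixelated.

Shapes are reduced to large square blocks; fine edges and outlines are lost — a downscale-then-upscale (mosaic) effect.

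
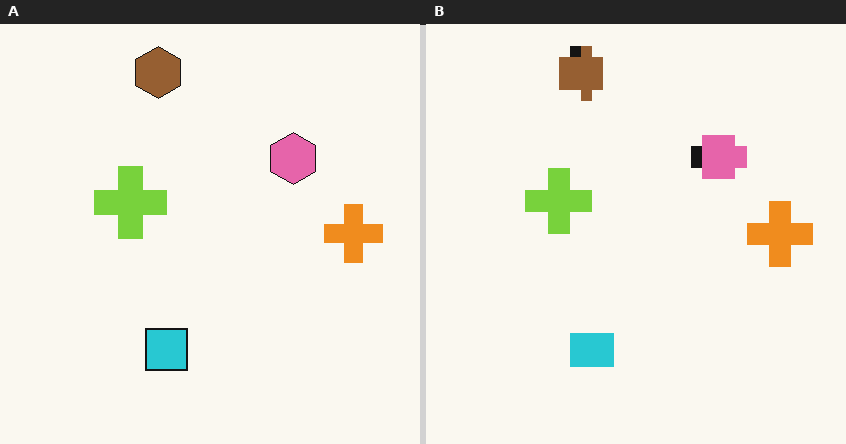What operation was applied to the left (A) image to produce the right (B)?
Coarsely pixelated.

Shapes are reduced to large square blocks; fine edges and outlines are lost — a downscale-then-upscale (mosaic) effect.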